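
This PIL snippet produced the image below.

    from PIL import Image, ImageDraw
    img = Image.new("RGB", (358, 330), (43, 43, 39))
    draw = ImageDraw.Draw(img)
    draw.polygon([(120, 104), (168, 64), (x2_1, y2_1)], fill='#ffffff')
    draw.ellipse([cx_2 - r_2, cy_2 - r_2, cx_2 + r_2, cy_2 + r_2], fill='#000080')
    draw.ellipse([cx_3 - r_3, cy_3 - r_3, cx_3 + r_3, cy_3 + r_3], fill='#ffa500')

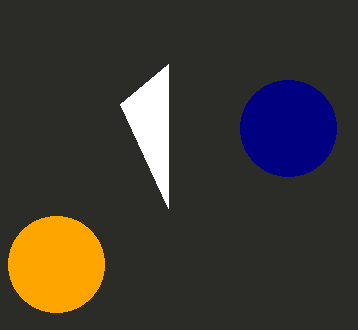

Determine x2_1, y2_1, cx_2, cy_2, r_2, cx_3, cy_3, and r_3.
x2_1 = 168
y2_1 = 208
cx_2 = 288
cy_2 = 128
r_2 = 48
cx_3 = 56
cy_3 = 264
r_3 = 48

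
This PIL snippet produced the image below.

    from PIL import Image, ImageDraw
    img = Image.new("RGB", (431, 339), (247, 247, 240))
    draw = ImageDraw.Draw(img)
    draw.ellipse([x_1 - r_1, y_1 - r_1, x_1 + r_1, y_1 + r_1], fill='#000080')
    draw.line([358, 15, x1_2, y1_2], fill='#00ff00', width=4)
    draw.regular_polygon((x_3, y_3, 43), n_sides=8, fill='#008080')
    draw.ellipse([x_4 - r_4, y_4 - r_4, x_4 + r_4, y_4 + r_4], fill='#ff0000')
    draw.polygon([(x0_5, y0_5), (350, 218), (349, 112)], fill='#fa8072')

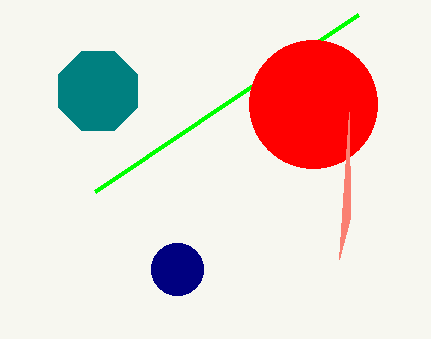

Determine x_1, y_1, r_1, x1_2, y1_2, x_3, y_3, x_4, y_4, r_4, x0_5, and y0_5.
x_1 = 177
y_1 = 269
r_1 = 26
x1_2 = 95
y1_2 = 192
x_3 = 98
y_3 = 91
x_4 = 313
y_4 = 104
r_4 = 64
x0_5 = 339
y0_5 = 259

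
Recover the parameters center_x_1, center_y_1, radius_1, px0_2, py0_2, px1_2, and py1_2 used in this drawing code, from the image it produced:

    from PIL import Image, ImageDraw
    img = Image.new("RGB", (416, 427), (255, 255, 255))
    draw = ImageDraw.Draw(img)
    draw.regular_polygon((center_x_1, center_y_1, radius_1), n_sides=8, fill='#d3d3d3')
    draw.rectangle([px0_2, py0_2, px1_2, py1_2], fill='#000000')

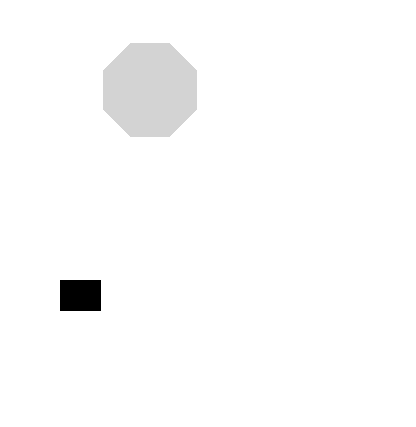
center_x_1 = 150; center_y_1 = 90; radius_1 = 50; px0_2 = 60; py0_2 = 280; px1_2 = 100; py1_2 = 310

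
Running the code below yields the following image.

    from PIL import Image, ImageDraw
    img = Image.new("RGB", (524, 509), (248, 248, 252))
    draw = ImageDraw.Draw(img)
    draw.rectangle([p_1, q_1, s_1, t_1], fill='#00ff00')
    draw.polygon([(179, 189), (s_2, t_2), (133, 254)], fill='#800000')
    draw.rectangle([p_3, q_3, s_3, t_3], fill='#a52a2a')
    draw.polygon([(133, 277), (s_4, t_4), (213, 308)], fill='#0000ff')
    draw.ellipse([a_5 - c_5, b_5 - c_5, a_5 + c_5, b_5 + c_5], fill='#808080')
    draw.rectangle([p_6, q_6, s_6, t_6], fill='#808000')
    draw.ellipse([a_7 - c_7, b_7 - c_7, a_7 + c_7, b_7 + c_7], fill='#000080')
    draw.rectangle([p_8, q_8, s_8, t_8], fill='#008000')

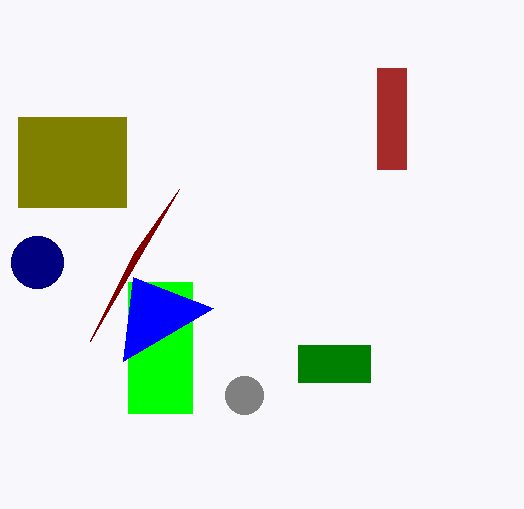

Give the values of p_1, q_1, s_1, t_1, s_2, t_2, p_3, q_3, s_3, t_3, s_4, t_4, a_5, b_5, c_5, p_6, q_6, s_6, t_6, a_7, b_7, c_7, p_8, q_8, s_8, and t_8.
p_1 = 128; q_1 = 282; s_1 = 192; t_1 = 413; s_2 = 90; t_2 = 341; p_3 = 377; q_3 = 68; s_3 = 406; t_3 = 169; s_4 = 123; t_4 = 361; a_5 = 244; b_5 = 395; c_5 = 19; p_6 = 18; q_6 = 117; s_6 = 126; t_6 = 207; a_7 = 37; b_7 = 262; c_7 = 26; p_8 = 298; q_8 = 345; s_8 = 370; t_8 = 382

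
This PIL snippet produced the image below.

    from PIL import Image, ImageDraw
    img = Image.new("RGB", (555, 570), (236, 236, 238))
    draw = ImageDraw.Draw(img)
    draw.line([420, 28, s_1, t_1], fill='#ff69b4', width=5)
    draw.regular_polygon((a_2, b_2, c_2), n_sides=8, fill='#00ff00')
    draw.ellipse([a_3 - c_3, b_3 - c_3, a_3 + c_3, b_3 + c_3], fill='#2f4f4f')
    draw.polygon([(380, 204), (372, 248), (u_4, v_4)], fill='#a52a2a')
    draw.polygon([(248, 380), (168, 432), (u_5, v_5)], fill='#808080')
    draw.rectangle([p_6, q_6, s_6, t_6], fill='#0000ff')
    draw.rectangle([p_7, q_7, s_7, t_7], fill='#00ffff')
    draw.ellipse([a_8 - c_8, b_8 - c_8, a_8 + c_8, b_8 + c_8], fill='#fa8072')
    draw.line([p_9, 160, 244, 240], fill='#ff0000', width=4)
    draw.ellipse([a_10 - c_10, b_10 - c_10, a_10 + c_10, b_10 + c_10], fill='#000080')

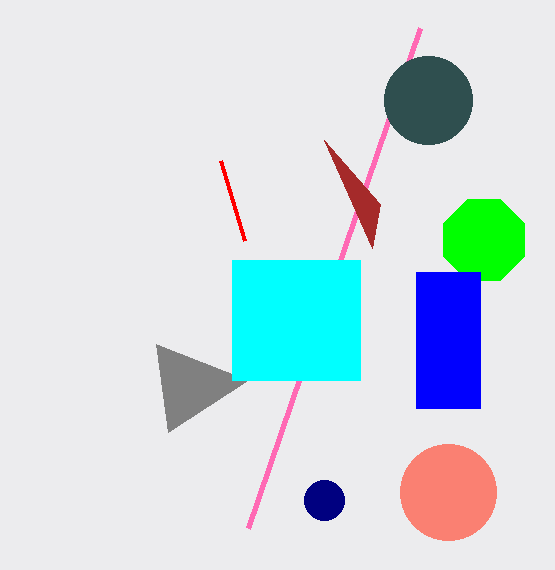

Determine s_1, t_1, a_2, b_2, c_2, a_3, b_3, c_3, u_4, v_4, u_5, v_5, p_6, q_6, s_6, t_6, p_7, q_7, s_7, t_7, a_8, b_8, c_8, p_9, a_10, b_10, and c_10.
s_1 = 248
t_1 = 528
a_2 = 484
b_2 = 240
c_2 = 44
a_3 = 428
b_3 = 100
c_3 = 44
u_4 = 324
v_4 = 140
u_5 = 156
v_5 = 344
p_6 = 416
q_6 = 272
s_6 = 480
t_6 = 408
p_7 = 232
q_7 = 260
s_7 = 360
t_7 = 380
a_8 = 448
b_8 = 492
c_8 = 48
p_9 = 220
a_10 = 324
b_10 = 500
c_10 = 20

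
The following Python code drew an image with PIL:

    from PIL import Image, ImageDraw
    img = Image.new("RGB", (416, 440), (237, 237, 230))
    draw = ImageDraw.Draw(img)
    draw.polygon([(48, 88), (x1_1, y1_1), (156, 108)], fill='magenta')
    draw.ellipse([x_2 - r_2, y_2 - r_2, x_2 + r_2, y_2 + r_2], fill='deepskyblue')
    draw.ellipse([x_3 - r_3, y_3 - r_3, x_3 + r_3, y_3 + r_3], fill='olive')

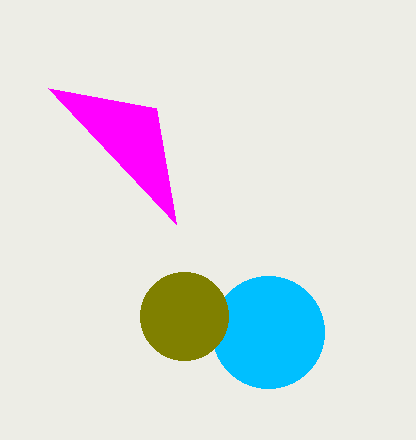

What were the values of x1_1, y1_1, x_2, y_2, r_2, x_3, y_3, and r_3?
x1_1 = 176, y1_1 = 224, x_2 = 268, y_2 = 332, r_2 = 56, x_3 = 184, y_3 = 316, r_3 = 44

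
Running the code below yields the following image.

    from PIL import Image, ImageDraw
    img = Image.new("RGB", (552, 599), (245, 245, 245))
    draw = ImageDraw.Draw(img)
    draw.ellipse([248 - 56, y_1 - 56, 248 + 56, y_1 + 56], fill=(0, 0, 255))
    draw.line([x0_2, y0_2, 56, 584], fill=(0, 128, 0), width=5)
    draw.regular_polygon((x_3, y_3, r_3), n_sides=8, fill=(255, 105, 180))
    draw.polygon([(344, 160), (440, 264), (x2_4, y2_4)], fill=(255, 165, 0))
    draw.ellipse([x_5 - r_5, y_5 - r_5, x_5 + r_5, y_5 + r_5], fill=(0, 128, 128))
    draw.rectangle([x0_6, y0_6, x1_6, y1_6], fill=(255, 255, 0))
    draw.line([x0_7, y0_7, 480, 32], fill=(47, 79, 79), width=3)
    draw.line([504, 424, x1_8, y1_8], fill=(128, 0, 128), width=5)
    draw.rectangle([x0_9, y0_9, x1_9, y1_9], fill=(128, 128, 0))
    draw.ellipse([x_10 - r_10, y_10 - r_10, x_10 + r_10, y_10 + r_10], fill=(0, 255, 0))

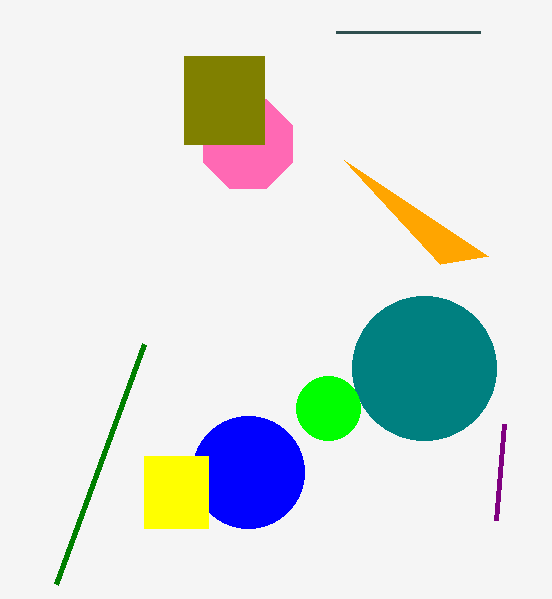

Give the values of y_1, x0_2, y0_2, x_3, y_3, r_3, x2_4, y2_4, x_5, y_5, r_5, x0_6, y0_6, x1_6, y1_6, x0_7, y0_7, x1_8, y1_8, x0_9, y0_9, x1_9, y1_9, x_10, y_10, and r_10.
y_1 = 472, x0_2 = 144, y0_2 = 344, x_3 = 248, y_3 = 144, r_3 = 48, x2_4 = 488, y2_4 = 256, x_5 = 424, y_5 = 368, r_5 = 72, x0_6 = 144, y0_6 = 456, x1_6 = 208, y1_6 = 528, x0_7 = 336, y0_7 = 32, x1_8 = 496, y1_8 = 520, x0_9 = 184, y0_9 = 56, x1_9 = 264, y1_9 = 144, x_10 = 328, y_10 = 408, r_10 = 32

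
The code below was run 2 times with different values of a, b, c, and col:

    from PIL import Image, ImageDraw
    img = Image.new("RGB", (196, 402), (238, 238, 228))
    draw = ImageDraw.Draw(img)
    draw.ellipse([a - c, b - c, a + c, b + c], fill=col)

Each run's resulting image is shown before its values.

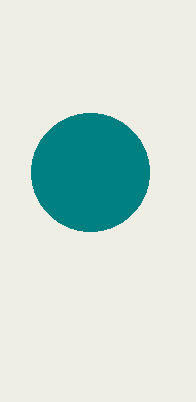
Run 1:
a = 90; b = 172; c = 59; col = 'teal'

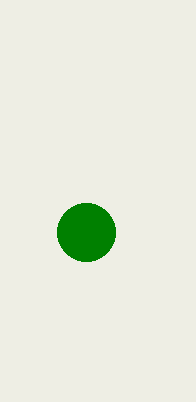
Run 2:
a = 86, b = 232, c = 29, col = 'green'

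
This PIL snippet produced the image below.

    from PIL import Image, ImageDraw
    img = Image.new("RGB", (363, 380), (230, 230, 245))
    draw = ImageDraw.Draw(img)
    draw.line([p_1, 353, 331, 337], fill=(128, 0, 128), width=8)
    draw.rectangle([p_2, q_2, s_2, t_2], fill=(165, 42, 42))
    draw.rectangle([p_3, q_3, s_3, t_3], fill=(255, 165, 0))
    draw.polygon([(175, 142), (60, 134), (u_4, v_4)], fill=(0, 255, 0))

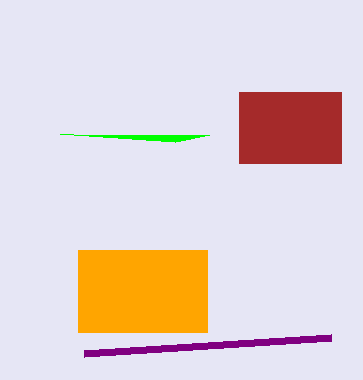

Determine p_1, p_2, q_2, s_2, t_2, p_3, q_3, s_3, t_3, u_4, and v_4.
p_1 = 84, p_2 = 239, q_2 = 92, s_2 = 341, t_2 = 163, p_3 = 78, q_3 = 250, s_3 = 207, t_3 = 332, u_4 = 209, v_4 = 135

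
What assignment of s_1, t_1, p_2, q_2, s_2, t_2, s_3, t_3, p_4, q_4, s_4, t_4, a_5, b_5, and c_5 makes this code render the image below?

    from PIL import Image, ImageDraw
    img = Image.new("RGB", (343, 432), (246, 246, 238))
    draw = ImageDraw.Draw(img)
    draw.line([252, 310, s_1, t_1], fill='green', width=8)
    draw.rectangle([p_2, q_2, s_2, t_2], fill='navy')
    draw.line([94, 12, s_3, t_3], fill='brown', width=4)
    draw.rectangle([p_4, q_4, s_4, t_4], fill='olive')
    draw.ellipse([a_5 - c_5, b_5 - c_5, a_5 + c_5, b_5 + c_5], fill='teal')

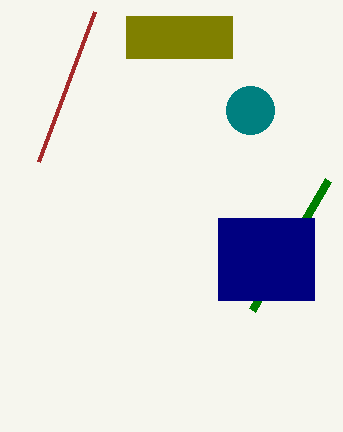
s_1 = 328, t_1 = 180, p_2 = 218, q_2 = 218, s_2 = 314, t_2 = 300, s_3 = 38, t_3 = 162, p_4 = 126, q_4 = 16, s_4 = 232, t_4 = 58, a_5 = 250, b_5 = 110, c_5 = 24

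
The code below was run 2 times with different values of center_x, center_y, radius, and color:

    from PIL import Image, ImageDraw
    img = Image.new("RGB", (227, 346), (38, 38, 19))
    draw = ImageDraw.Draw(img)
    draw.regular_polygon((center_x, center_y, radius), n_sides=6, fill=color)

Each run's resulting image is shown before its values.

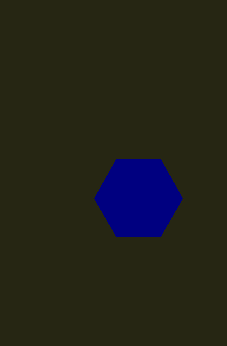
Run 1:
center_x = 138
center_y = 198
radius = 44
color = 'navy'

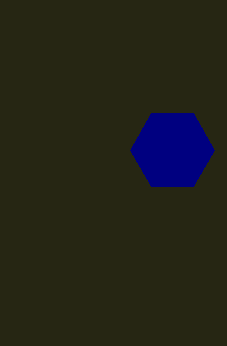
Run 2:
center_x = 172
center_y = 150
radius = 42
color = 'navy'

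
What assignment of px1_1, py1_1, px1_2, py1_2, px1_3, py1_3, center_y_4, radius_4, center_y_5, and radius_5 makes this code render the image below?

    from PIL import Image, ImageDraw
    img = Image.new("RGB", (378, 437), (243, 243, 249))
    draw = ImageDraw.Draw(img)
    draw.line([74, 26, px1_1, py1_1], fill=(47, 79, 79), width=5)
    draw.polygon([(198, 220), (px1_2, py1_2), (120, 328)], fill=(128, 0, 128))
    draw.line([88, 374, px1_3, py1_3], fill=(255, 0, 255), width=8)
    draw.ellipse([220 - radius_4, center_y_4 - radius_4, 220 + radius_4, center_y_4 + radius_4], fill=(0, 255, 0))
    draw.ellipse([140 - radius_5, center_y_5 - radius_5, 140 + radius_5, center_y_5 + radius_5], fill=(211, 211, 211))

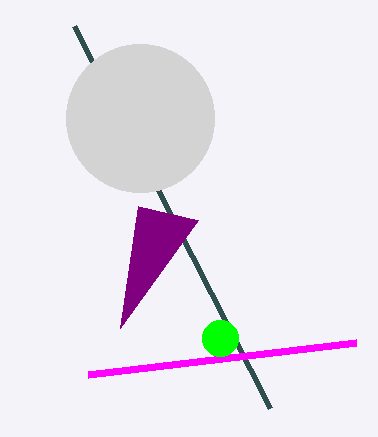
px1_1 = 270; py1_1 = 408; px1_2 = 138; py1_2 = 206; px1_3 = 356; py1_3 = 342; center_y_4 = 338; radius_4 = 18; center_y_5 = 118; radius_5 = 74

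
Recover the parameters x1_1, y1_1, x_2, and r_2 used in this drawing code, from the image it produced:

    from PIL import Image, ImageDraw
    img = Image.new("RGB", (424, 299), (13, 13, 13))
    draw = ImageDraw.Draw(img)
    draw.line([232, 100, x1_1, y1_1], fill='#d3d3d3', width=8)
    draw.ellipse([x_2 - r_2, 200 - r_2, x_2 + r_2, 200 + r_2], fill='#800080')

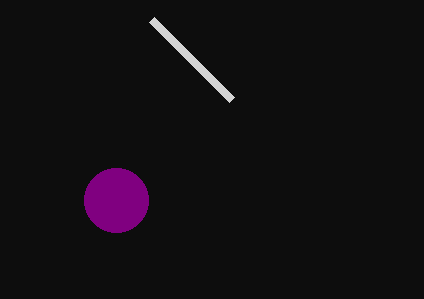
x1_1 = 152, y1_1 = 20, x_2 = 116, r_2 = 32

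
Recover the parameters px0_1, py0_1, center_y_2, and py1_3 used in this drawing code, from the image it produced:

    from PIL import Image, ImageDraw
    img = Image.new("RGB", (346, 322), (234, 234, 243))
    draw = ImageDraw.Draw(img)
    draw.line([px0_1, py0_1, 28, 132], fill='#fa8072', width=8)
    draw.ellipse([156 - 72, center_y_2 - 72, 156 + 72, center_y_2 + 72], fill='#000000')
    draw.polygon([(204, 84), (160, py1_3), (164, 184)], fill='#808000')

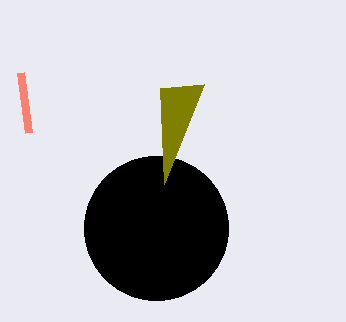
px0_1 = 20, py0_1 = 72, center_y_2 = 228, py1_3 = 88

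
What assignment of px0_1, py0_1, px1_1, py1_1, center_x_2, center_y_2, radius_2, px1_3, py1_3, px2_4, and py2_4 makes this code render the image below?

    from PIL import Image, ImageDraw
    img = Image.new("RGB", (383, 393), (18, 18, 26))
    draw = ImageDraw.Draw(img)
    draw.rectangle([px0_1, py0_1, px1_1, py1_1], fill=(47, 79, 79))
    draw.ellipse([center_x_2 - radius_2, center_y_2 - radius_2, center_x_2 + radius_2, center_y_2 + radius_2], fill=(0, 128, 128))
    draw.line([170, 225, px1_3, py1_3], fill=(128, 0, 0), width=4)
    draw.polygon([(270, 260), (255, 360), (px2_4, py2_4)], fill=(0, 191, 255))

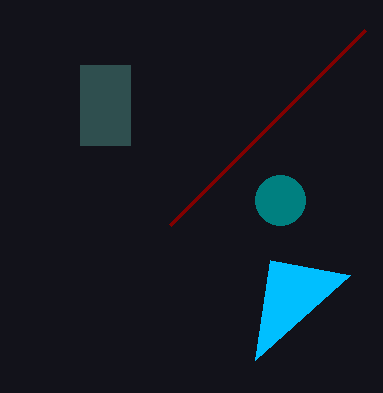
px0_1 = 80
py0_1 = 65
px1_1 = 130
py1_1 = 145
center_x_2 = 280
center_y_2 = 200
radius_2 = 25
px1_3 = 365
py1_3 = 30
px2_4 = 350
py2_4 = 275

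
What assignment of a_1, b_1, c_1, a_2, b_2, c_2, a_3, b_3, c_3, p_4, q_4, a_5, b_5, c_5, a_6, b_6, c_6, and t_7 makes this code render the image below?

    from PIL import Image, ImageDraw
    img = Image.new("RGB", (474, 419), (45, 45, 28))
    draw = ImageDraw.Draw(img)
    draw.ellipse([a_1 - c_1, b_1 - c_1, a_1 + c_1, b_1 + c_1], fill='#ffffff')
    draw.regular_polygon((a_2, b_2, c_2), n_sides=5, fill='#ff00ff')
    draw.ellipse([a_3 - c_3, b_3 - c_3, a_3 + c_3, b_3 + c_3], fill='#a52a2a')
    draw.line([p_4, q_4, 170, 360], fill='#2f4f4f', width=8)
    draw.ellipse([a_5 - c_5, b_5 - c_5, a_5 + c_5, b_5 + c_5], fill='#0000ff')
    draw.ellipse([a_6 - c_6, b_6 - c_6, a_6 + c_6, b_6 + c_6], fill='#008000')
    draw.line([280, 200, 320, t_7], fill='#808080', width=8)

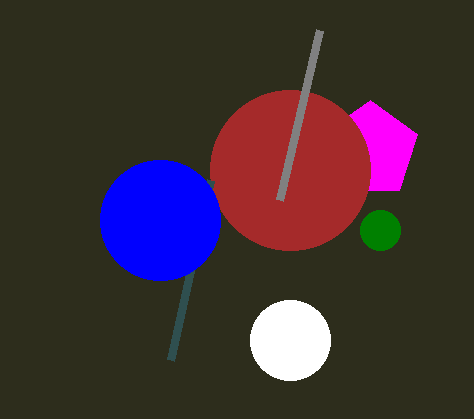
a_1 = 290, b_1 = 340, c_1 = 40, a_2 = 370, b_2 = 150, c_2 = 50, a_3 = 290, b_3 = 170, c_3 = 80, p_4 = 210, q_4 = 180, a_5 = 160, b_5 = 220, c_5 = 60, a_6 = 380, b_6 = 230, c_6 = 20, t_7 = 30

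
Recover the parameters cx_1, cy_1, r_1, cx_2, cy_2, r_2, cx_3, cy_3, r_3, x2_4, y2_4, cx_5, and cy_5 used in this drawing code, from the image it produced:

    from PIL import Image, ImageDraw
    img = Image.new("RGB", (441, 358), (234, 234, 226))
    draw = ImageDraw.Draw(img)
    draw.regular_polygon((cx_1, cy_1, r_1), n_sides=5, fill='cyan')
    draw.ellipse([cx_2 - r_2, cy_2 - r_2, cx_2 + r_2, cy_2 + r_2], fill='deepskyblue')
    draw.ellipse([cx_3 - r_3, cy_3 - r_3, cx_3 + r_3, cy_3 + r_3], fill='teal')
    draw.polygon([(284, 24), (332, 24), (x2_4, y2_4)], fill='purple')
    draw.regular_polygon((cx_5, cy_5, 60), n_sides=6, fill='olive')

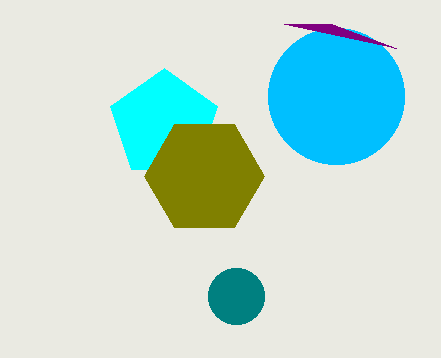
cx_1 = 164; cy_1 = 124; r_1 = 56; cx_2 = 336; cy_2 = 96; r_2 = 68; cx_3 = 236; cy_3 = 296; r_3 = 28; x2_4 = 396; y2_4 = 48; cx_5 = 204; cy_5 = 176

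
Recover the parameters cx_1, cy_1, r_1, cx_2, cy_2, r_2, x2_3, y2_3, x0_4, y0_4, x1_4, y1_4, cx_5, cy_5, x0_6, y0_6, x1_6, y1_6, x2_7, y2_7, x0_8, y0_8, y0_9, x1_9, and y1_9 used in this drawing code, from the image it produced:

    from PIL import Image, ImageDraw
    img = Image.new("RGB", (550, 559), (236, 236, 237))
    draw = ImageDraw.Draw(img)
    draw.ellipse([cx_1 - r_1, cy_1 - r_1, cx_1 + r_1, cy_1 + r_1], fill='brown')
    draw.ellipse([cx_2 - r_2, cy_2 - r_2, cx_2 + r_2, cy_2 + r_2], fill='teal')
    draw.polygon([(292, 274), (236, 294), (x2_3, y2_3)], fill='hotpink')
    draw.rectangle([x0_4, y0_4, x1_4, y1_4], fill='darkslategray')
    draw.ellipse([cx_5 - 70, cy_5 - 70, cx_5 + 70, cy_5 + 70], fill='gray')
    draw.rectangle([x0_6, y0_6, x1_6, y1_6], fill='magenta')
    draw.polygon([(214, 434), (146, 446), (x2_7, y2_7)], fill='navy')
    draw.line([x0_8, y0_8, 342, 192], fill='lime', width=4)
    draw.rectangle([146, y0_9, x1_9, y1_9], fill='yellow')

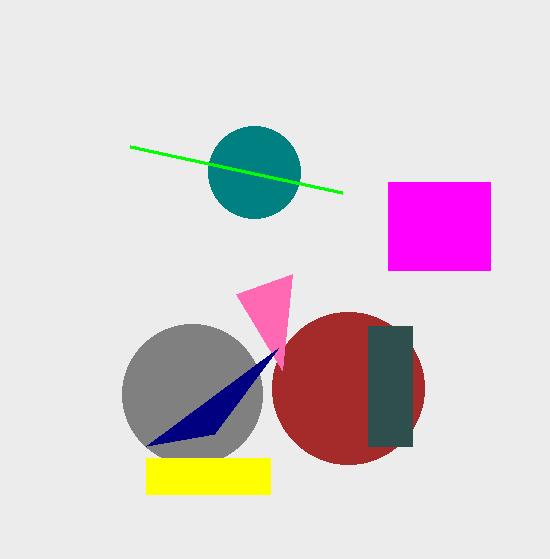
cx_1 = 348, cy_1 = 388, r_1 = 76, cx_2 = 254, cy_2 = 172, r_2 = 46, x2_3 = 282, y2_3 = 370, x0_4 = 368, y0_4 = 326, x1_4 = 412, y1_4 = 446, cx_5 = 192, cy_5 = 394, x0_6 = 388, y0_6 = 182, x1_6 = 490, y1_6 = 270, x2_7 = 278, y2_7 = 348, x0_8 = 130, y0_8 = 146, y0_9 = 458, x1_9 = 270, y1_9 = 494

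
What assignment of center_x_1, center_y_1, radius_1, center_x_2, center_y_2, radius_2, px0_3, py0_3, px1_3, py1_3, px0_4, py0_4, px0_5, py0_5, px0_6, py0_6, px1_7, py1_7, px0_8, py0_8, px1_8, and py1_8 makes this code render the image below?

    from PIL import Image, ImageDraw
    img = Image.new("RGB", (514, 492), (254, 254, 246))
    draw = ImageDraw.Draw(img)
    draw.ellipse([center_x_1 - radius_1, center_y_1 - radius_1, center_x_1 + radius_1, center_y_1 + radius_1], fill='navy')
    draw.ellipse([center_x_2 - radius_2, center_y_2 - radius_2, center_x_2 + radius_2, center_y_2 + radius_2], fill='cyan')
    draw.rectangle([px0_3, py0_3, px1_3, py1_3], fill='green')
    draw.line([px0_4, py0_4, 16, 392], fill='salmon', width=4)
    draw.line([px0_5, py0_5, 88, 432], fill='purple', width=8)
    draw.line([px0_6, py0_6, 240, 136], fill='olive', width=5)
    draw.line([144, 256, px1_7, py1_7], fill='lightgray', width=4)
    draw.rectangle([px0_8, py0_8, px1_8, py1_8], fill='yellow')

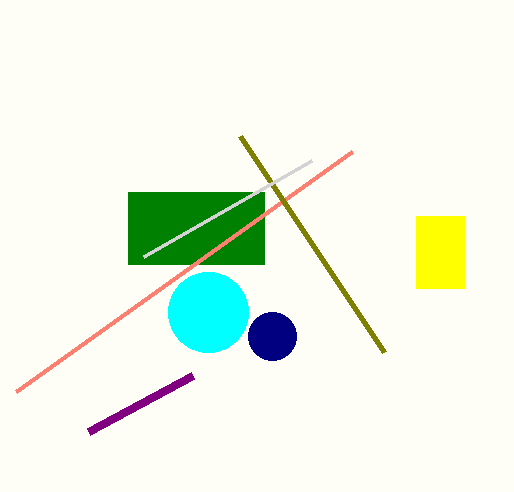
center_x_1 = 272, center_y_1 = 336, radius_1 = 24, center_x_2 = 208, center_y_2 = 312, radius_2 = 40, px0_3 = 128, py0_3 = 192, px1_3 = 264, py1_3 = 264, px0_4 = 352, py0_4 = 152, px0_5 = 192, py0_5 = 376, px0_6 = 384, py0_6 = 352, px1_7 = 312, py1_7 = 160, px0_8 = 416, py0_8 = 216, px1_8 = 464, py1_8 = 288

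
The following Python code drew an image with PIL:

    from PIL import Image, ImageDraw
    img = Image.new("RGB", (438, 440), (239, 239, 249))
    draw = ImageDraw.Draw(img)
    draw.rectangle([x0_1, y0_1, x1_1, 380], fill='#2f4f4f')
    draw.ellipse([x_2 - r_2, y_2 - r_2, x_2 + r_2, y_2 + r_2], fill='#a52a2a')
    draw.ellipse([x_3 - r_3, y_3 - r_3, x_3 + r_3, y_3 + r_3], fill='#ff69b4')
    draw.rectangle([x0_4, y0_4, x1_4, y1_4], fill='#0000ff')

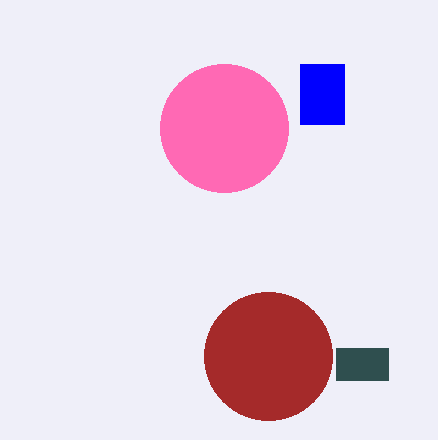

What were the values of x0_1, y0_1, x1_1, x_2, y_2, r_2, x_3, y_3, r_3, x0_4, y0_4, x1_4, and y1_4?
x0_1 = 336
y0_1 = 348
x1_1 = 388
x_2 = 268
y_2 = 356
r_2 = 64
x_3 = 224
y_3 = 128
r_3 = 64
x0_4 = 300
y0_4 = 64
x1_4 = 344
y1_4 = 124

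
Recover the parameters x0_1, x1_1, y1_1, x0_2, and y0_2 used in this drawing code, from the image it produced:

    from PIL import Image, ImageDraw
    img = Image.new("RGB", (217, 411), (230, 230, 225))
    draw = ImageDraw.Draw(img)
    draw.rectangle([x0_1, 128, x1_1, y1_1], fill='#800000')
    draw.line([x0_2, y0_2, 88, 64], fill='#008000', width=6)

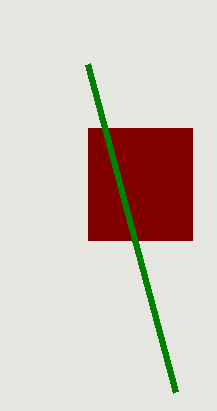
x0_1 = 88; x1_1 = 192; y1_1 = 240; x0_2 = 176; y0_2 = 392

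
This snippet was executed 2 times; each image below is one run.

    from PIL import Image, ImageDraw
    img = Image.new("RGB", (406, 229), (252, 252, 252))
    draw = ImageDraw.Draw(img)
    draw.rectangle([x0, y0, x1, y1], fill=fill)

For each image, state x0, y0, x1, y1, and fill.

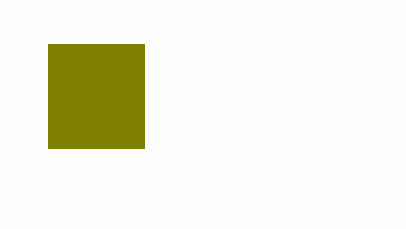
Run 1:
x0 = 48
y0 = 44
x1 = 144
y1 = 148
fill = 'olive'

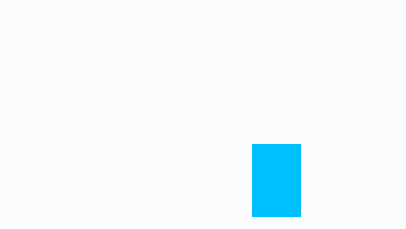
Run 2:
x0 = 252, y0 = 144, x1 = 300, y1 = 216, fill = 'deepskyblue'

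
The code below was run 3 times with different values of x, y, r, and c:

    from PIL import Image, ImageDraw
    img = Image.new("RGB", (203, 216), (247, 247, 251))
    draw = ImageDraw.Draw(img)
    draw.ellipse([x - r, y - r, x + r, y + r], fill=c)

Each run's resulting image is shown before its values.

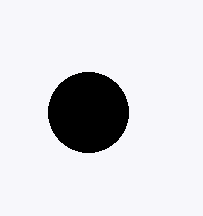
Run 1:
x = 88
y = 112
r = 40
c = 'black'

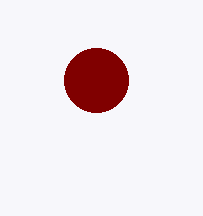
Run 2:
x = 96
y = 80
r = 32
c = 'maroon'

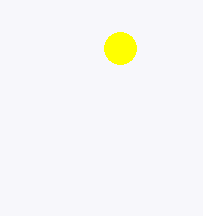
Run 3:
x = 120; y = 48; r = 16; c = 'yellow'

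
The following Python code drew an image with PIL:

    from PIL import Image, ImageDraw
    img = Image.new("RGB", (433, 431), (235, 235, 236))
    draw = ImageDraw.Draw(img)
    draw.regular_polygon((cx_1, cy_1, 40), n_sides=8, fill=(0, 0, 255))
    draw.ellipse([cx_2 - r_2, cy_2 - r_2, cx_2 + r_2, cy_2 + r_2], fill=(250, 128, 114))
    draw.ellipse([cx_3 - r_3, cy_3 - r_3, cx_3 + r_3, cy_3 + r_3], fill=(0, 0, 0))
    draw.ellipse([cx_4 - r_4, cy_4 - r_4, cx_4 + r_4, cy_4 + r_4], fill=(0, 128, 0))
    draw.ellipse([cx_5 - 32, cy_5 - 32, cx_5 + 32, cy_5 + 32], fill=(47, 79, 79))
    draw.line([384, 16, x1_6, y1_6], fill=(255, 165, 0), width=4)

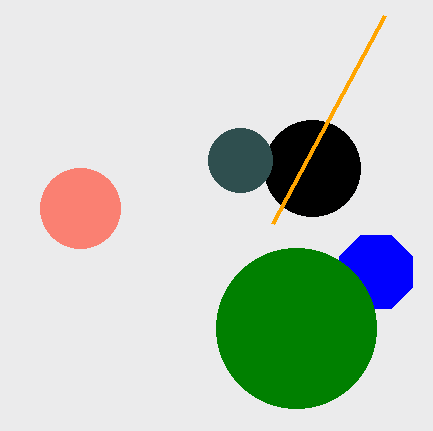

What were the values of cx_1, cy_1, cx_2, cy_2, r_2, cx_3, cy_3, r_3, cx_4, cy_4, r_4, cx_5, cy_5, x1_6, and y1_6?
cx_1 = 376
cy_1 = 272
cx_2 = 80
cy_2 = 208
r_2 = 40
cx_3 = 312
cy_3 = 168
r_3 = 48
cx_4 = 296
cy_4 = 328
r_4 = 80
cx_5 = 240
cy_5 = 160
x1_6 = 272
y1_6 = 224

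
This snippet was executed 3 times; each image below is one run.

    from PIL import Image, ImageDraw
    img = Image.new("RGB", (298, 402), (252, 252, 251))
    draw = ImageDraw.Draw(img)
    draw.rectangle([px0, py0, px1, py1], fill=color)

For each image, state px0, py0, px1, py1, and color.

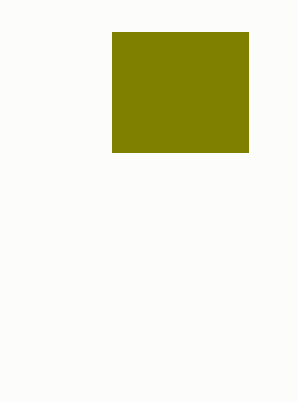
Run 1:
px0 = 112; py0 = 32; px1 = 248; py1 = 152; color = 'olive'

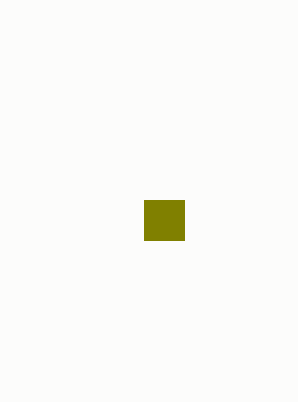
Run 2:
px0 = 144, py0 = 200, px1 = 184, py1 = 240, color = 'olive'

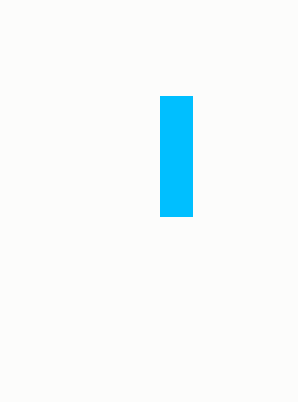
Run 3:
px0 = 160; py0 = 96; px1 = 192; py1 = 216; color = 'deepskyblue'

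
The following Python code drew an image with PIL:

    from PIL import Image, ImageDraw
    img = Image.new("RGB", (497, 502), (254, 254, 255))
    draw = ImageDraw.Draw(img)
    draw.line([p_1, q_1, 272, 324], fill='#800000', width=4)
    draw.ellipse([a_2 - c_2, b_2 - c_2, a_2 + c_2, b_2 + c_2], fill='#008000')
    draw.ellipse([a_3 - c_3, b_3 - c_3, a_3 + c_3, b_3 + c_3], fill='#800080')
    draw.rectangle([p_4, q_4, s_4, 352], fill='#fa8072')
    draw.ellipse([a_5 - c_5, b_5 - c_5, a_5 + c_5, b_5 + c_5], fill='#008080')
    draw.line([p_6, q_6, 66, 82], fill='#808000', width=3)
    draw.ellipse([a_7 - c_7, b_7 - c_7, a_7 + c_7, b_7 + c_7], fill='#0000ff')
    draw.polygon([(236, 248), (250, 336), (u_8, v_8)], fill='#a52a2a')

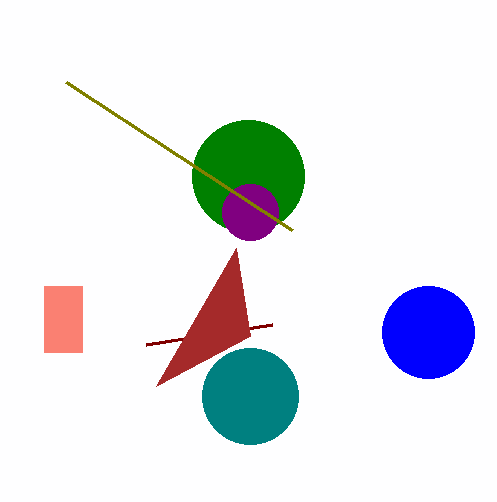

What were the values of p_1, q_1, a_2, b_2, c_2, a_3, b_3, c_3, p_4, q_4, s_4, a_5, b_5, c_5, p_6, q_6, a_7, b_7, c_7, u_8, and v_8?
p_1 = 146, q_1 = 344, a_2 = 248, b_2 = 176, c_2 = 56, a_3 = 250, b_3 = 212, c_3 = 28, p_4 = 44, q_4 = 286, s_4 = 82, a_5 = 250, b_5 = 396, c_5 = 48, p_6 = 292, q_6 = 230, a_7 = 428, b_7 = 332, c_7 = 46, u_8 = 156, v_8 = 386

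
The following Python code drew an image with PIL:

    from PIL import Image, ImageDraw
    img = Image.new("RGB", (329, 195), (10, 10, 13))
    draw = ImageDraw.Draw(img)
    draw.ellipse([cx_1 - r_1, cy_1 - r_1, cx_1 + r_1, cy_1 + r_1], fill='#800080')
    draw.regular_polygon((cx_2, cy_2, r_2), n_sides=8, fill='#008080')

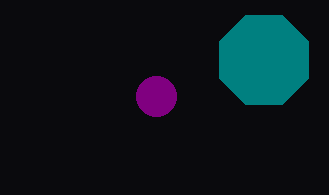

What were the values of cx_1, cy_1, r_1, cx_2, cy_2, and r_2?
cx_1 = 156; cy_1 = 96; r_1 = 20; cx_2 = 264; cy_2 = 60; r_2 = 48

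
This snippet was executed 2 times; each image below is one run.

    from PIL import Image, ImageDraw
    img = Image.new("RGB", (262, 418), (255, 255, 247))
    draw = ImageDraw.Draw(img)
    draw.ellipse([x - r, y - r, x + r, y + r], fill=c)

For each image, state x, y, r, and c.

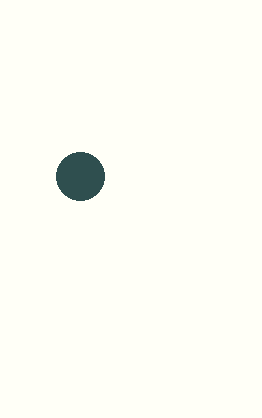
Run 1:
x = 80; y = 176; r = 24; c = 'darkslategray'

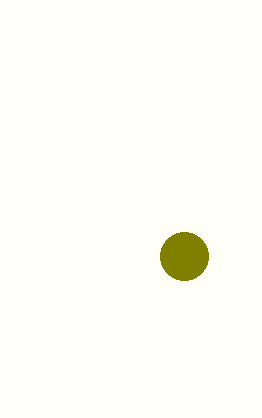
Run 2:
x = 184, y = 256, r = 24, c = 'olive'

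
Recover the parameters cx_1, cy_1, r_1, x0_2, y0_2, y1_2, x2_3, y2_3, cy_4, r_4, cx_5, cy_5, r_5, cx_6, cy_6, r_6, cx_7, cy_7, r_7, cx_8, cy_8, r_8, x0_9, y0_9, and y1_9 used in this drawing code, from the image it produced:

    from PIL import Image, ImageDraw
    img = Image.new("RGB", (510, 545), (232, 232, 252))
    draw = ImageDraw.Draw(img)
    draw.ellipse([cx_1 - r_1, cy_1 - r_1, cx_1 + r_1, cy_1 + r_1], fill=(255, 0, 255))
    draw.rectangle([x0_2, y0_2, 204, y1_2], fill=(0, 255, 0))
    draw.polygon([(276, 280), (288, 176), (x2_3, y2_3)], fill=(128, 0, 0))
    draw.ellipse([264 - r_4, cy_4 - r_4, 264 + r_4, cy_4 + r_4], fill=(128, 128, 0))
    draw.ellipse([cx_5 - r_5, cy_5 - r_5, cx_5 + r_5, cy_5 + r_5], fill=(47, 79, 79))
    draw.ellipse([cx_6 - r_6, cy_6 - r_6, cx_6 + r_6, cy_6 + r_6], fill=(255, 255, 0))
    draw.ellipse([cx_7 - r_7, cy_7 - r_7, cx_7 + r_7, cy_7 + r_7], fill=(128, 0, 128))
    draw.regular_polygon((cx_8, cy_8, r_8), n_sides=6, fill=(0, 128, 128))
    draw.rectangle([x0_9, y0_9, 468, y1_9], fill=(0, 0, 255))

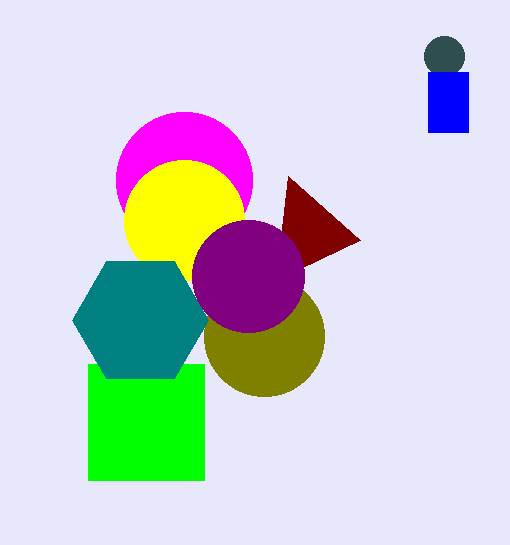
cx_1 = 184; cy_1 = 180; r_1 = 68; x0_2 = 88; y0_2 = 364; y1_2 = 480; x2_3 = 360; y2_3 = 240; cy_4 = 336; r_4 = 60; cx_5 = 444; cy_5 = 56; r_5 = 20; cx_6 = 184; cy_6 = 220; r_6 = 60; cx_7 = 248; cy_7 = 276; r_7 = 56; cx_8 = 140; cy_8 = 320; r_8 = 68; x0_9 = 428; y0_9 = 72; y1_9 = 132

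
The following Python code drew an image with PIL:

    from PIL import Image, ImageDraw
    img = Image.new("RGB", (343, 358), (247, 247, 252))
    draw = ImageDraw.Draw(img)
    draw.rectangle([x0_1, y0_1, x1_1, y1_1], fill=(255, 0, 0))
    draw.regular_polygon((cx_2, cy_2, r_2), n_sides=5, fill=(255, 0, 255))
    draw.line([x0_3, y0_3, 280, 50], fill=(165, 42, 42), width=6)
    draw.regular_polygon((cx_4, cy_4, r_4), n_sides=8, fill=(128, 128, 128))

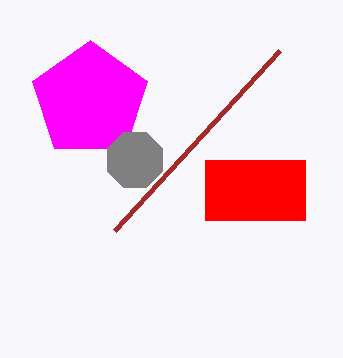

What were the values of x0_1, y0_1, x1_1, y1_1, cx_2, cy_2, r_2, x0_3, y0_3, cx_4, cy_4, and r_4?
x0_1 = 205, y0_1 = 160, x1_1 = 305, y1_1 = 220, cx_2 = 90, cy_2 = 100, r_2 = 60, x0_3 = 115, y0_3 = 230, cx_4 = 135, cy_4 = 160, r_4 = 30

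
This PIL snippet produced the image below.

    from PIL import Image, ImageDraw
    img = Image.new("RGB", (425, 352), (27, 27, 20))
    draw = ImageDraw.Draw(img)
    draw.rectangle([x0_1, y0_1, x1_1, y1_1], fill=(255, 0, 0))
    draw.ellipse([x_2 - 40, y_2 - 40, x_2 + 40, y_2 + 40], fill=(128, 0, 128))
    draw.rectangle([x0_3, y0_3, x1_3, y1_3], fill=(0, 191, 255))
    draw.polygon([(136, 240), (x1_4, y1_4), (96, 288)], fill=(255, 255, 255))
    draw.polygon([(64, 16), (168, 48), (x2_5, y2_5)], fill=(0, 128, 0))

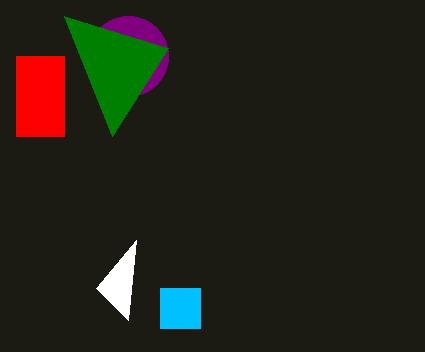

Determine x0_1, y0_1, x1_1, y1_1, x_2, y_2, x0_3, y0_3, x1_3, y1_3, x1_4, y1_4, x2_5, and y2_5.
x0_1 = 16; y0_1 = 56; x1_1 = 64; y1_1 = 136; x_2 = 128; y_2 = 56; x0_3 = 160; y0_3 = 288; x1_3 = 200; y1_3 = 328; x1_4 = 128; y1_4 = 320; x2_5 = 112; y2_5 = 136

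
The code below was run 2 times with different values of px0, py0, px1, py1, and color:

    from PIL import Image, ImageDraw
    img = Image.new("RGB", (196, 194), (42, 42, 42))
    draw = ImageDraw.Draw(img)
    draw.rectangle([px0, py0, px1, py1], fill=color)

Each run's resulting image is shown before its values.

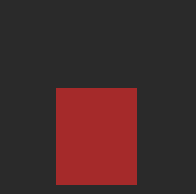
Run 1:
px0 = 56, py0 = 88, px1 = 136, py1 = 184, color = 'brown'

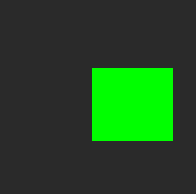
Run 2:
px0 = 92
py0 = 68
px1 = 172
py1 = 140
color = 'lime'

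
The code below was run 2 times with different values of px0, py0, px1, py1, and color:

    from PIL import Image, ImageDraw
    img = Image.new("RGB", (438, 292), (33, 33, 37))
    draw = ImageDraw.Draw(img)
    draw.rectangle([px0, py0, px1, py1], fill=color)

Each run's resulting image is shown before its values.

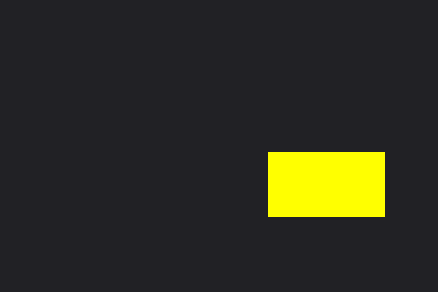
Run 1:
px0 = 268
py0 = 152
px1 = 384
py1 = 216
color = 'yellow'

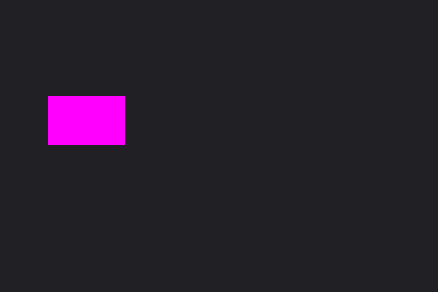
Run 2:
px0 = 48, py0 = 96, px1 = 124, py1 = 144, color = 'magenta'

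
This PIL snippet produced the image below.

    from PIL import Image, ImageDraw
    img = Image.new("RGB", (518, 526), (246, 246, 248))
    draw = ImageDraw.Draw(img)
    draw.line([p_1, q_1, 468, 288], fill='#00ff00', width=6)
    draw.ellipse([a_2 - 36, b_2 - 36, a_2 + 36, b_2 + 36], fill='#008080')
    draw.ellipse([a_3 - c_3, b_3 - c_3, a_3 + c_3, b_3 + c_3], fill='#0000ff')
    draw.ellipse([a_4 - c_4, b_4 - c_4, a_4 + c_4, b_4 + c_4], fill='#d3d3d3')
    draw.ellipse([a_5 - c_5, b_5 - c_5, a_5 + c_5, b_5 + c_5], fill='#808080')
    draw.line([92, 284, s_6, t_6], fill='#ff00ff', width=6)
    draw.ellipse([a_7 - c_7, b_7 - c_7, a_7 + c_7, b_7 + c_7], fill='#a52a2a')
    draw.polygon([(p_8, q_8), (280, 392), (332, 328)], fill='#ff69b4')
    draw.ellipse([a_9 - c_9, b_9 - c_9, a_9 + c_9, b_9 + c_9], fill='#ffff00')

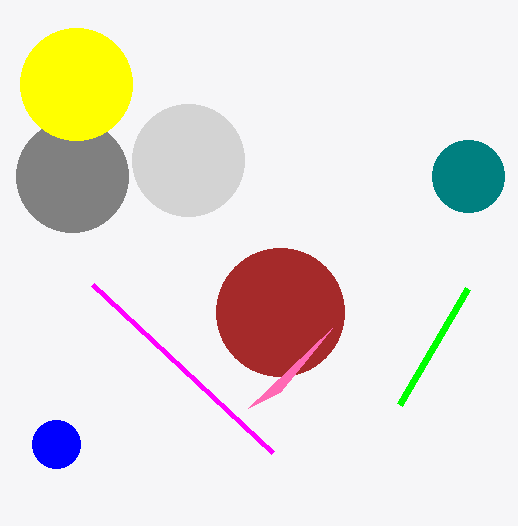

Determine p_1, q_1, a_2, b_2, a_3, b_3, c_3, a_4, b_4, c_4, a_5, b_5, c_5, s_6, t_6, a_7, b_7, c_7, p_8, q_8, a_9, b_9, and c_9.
p_1 = 400; q_1 = 404; a_2 = 468; b_2 = 176; a_3 = 56; b_3 = 444; c_3 = 24; a_4 = 188; b_4 = 160; c_4 = 56; a_5 = 72; b_5 = 176; c_5 = 56; s_6 = 272; t_6 = 452; a_7 = 280; b_7 = 312; c_7 = 64; p_8 = 248; q_8 = 408; a_9 = 76; b_9 = 84; c_9 = 56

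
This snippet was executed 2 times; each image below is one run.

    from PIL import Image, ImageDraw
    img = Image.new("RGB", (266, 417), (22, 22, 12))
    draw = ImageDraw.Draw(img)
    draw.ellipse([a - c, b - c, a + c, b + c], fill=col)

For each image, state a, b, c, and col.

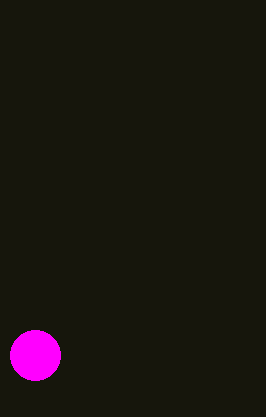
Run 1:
a = 35, b = 355, c = 25, col = 'magenta'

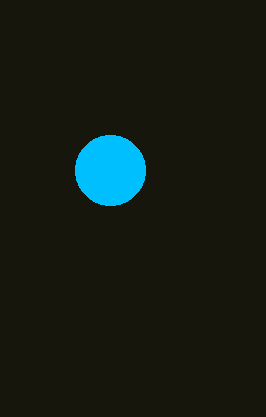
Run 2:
a = 110
b = 170
c = 35
col = 'deepskyblue'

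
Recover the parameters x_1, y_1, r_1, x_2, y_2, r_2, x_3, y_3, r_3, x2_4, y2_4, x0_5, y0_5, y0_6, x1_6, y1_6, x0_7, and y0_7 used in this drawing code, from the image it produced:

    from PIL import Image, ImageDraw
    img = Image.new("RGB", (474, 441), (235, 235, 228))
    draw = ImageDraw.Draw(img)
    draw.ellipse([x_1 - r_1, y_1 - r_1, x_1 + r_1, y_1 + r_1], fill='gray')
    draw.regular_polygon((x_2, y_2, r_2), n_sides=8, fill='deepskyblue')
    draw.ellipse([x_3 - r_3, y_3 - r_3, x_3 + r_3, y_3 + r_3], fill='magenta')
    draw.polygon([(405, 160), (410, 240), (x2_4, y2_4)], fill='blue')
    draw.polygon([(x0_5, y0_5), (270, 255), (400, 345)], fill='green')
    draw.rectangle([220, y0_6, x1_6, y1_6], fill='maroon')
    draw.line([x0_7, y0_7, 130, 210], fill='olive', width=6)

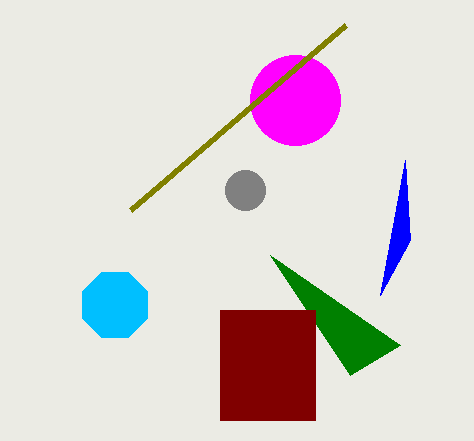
x_1 = 245
y_1 = 190
r_1 = 20
x_2 = 115
y_2 = 305
r_2 = 35
x_3 = 295
y_3 = 100
r_3 = 45
x2_4 = 380
y2_4 = 295
x0_5 = 350
y0_5 = 375
y0_6 = 310
x1_6 = 315
y1_6 = 420
x0_7 = 345
y0_7 = 25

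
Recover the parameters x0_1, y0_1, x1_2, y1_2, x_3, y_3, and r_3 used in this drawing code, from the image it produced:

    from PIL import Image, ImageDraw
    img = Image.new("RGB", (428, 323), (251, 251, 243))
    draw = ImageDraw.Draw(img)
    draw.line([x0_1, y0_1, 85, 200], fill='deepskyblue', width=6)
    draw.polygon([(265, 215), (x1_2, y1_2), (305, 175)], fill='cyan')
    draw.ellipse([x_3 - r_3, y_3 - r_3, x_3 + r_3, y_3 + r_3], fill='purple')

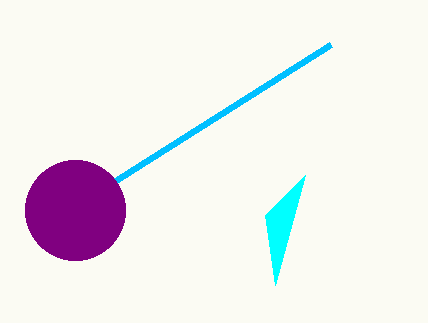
x0_1 = 330; y0_1 = 45; x1_2 = 275; y1_2 = 285; x_3 = 75; y_3 = 210; r_3 = 50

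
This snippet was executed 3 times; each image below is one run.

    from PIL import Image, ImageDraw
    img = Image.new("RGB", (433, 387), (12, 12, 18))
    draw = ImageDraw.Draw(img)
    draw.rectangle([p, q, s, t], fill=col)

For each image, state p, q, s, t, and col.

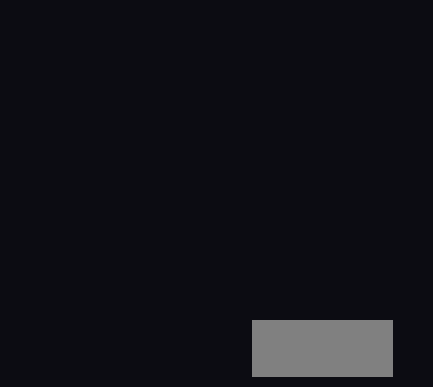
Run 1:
p = 252; q = 320; s = 392; t = 376; col = 'gray'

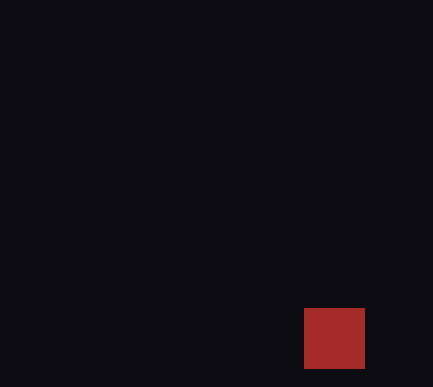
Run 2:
p = 304, q = 308, s = 364, t = 368, col = 'brown'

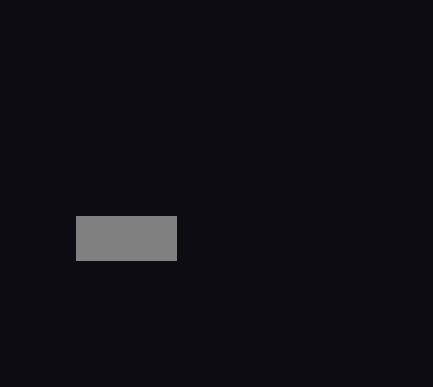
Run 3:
p = 76, q = 216, s = 176, t = 260, col = 'gray'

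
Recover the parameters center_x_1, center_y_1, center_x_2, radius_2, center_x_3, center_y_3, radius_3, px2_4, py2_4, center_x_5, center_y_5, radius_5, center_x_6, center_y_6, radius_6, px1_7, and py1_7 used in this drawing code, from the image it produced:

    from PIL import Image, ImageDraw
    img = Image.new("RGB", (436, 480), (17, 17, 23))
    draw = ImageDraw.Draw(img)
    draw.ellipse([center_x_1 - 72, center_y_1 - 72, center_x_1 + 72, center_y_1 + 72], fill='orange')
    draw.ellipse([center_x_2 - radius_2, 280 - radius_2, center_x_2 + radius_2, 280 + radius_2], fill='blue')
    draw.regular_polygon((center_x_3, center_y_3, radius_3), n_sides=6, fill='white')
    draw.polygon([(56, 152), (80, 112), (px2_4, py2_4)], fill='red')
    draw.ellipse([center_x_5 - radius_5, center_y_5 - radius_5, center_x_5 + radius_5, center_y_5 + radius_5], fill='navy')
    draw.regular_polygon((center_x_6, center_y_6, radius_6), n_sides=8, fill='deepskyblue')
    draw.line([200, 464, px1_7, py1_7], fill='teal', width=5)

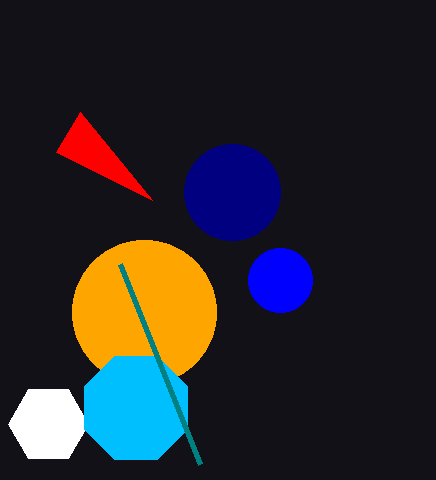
center_x_1 = 144; center_y_1 = 312; center_x_2 = 280; radius_2 = 32; center_x_3 = 48; center_y_3 = 424; radius_3 = 40; px2_4 = 152; py2_4 = 200; center_x_5 = 232; center_y_5 = 192; radius_5 = 48; center_x_6 = 136; center_y_6 = 408; radius_6 = 56; px1_7 = 120; py1_7 = 264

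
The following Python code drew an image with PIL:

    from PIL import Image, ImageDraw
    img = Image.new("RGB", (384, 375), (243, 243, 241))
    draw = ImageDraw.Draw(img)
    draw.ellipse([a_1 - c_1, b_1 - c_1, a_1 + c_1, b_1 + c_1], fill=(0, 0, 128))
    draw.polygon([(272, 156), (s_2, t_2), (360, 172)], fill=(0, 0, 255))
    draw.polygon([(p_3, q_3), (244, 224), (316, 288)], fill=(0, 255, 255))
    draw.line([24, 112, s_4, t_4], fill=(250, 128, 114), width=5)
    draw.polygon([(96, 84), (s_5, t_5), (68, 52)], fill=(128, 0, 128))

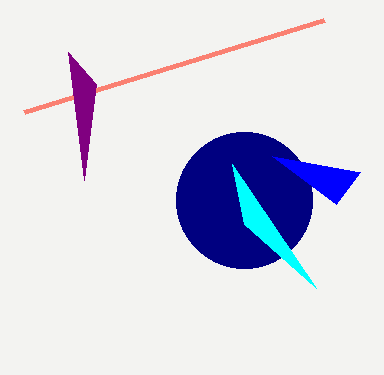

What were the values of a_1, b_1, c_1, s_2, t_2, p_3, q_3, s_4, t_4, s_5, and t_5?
a_1 = 244
b_1 = 200
c_1 = 68
s_2 = 336
t_2 = 204
p_3 = 232
q_3 = 164
s_4 = 324
t_4 = 20
s_5 = 84
t_5 = 180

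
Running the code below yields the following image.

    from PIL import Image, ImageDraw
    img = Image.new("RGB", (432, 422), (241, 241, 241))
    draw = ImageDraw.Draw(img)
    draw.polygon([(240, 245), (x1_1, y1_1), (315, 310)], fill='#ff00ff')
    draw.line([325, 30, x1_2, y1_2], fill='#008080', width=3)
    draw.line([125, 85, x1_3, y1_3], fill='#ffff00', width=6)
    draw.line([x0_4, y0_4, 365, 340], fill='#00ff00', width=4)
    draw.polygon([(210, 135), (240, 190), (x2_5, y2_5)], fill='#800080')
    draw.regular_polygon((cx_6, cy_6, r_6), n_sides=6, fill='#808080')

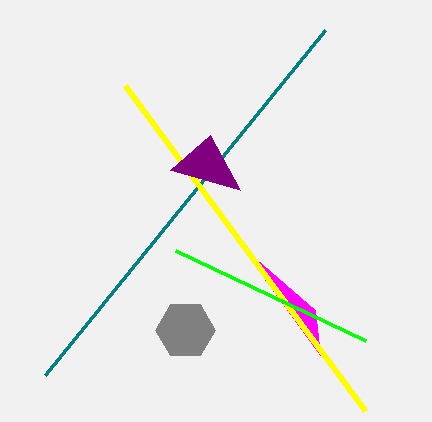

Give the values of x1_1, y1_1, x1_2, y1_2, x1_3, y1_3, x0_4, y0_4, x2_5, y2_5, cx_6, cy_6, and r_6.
x1_1 = 320, y1_1 = 355, x1_2 = 45, y1_2 = 375, x1_3 = 365, y1_3 = 410, x0_4 = 175, y0_4 = 250, x2_5 = 170, y2_5 = 170, cx_6 = 185, cy_6 = 330, r_6 = 30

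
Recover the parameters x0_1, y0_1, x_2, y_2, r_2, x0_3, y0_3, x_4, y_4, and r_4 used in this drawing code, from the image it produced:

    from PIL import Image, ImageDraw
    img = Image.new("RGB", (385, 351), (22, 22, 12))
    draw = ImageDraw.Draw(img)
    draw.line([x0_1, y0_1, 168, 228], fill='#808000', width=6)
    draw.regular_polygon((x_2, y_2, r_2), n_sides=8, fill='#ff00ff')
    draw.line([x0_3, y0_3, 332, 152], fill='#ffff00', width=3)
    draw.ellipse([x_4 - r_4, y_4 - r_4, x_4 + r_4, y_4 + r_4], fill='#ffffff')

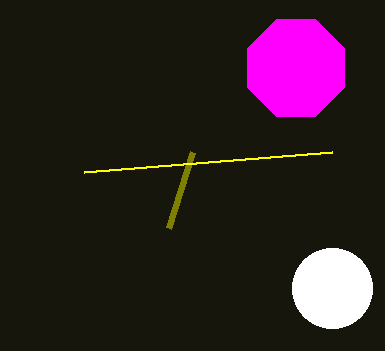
x0_1 = 192; y0_1 = 152; x_2 = 296; y_2 = 68; r_2 = 52; x0_3 = 84; y0_3 = 172; x_4 = 332; y_4 = 288; r_4 = 40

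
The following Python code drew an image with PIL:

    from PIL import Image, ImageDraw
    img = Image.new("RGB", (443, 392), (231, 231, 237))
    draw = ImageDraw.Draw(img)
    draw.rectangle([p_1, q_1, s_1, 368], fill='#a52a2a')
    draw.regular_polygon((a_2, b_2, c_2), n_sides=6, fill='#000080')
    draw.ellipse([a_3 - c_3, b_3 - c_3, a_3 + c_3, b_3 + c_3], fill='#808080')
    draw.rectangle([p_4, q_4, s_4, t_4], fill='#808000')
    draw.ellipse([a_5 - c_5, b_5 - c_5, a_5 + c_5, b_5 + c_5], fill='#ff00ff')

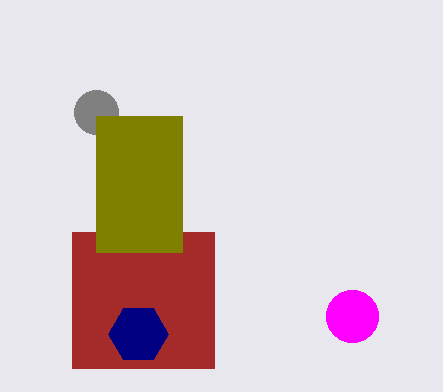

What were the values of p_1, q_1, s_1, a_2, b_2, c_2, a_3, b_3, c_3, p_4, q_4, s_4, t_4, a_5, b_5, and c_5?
p_1 = 72; q_1 = 232; s_1 = 214; a_2 = 138; b_2 = 334; c_2 = 30; a_3 = 96; b_3 = 112; c_3 = 22; p_4 = 96; q_4 = 116; s_4 = 182; t_4 = 252; a_5 = 352; b_5 = 316; c_5 = 26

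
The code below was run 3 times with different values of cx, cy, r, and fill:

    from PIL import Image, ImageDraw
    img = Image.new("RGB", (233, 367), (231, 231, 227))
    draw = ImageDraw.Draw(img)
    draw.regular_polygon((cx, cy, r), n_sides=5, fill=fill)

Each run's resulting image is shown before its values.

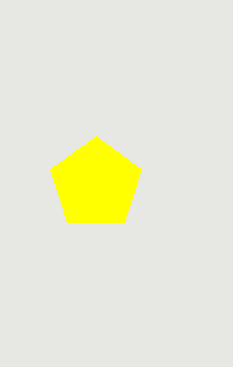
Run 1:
cx = 96; cy = 184; r = 48; fill = 'yellow'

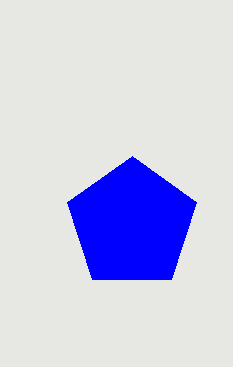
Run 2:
cx = 132, cy = 224, r = 68, fill = 'blue'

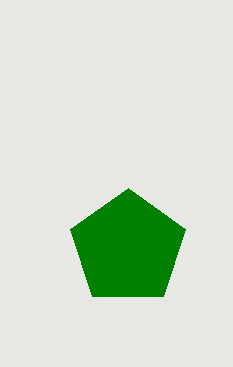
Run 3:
cx = 128; cy = 248; r = 60; fill = 'green'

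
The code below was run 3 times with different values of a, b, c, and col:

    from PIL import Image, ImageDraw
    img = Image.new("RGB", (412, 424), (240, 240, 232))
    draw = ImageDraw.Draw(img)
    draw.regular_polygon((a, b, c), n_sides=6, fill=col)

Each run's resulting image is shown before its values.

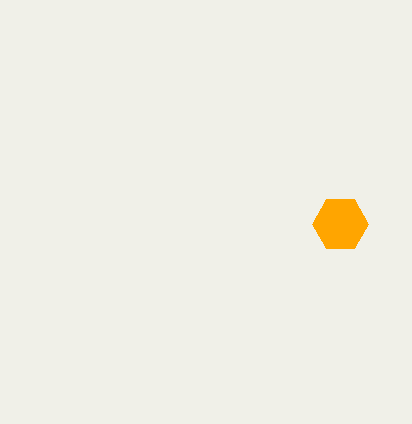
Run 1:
a = 340; b = 224; c = 28; col = 'orange'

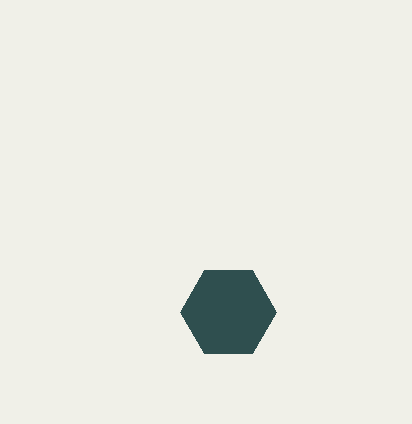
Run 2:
a = 228; b = 312; c = 48; col = 'darkslategray'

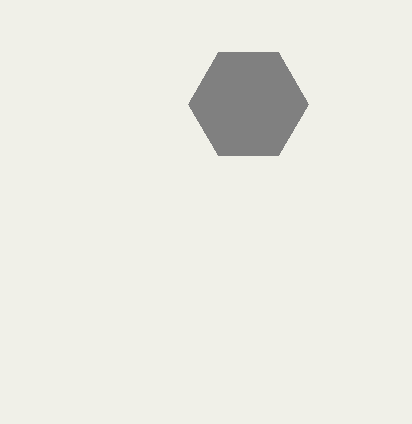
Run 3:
a = 248, b = 104, c = 60, col = 'gray'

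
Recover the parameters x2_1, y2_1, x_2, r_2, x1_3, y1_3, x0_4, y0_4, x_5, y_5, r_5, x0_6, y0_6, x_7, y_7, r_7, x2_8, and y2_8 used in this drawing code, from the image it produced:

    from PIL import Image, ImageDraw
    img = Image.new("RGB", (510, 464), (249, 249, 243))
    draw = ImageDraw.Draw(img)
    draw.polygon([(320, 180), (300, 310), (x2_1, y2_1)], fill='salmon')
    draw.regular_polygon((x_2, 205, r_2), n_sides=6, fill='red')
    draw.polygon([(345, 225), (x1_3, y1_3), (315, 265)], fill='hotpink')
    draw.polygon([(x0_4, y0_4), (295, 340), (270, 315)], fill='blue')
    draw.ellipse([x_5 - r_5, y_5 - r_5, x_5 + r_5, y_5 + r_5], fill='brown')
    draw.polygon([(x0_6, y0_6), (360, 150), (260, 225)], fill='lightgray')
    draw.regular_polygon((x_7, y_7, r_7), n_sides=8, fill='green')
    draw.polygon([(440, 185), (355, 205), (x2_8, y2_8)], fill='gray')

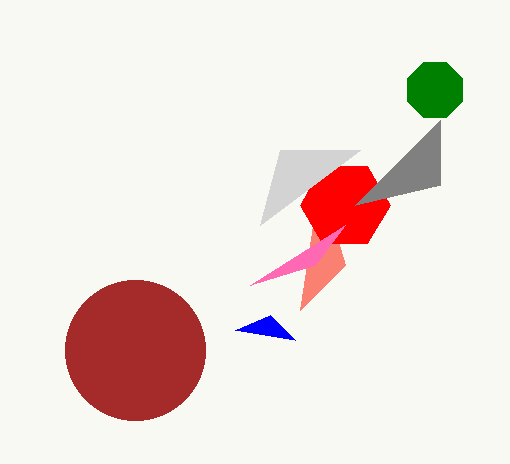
x2_1 = 345
y2_1 = 265
x_2 = 345
r_2 = 45
x1_3 = 250
y1_3 = 285
x0_4 = 235
y0_4 = 330
x_5 = 135
y_5 = 350
r_5 = 70
x0_6 = 280
y0_6 = 150
x_7 = 435
y_7 = 90
r_7 = 30
x2_8 = 440
y2_8 = 120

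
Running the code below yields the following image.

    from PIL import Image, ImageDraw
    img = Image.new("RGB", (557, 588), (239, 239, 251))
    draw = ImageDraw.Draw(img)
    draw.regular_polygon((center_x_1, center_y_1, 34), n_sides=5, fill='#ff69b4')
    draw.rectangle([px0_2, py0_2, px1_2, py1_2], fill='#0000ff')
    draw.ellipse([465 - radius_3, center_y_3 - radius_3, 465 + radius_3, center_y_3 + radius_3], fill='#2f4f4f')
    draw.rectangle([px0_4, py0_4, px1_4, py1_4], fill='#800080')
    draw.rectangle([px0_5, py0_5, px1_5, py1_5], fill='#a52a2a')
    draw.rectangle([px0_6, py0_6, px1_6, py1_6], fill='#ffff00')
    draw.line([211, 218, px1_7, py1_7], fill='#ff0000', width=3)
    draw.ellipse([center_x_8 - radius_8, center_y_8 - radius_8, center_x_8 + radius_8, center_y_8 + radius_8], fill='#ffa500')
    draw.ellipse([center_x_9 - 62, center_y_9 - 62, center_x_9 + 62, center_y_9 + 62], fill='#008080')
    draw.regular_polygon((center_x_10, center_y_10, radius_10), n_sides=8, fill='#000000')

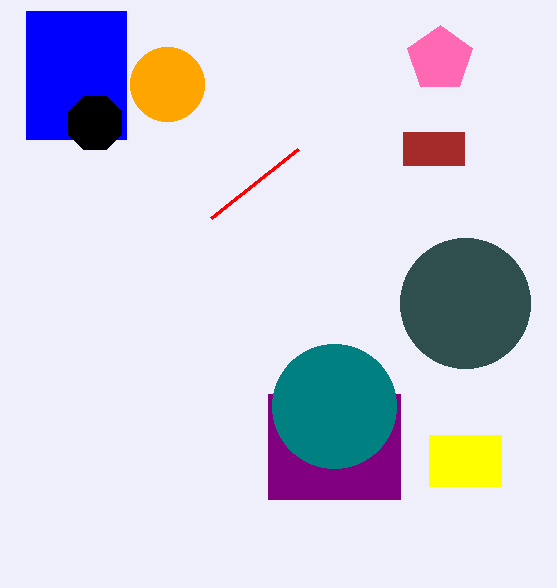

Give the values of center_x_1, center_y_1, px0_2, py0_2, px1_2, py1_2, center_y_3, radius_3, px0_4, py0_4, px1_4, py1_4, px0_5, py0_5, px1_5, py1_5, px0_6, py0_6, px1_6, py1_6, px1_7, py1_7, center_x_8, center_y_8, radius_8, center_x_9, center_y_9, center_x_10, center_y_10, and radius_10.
center_x_1 = 440; center_y_1 = 59; px0_2 = 26; py0_2 = 11; px1_2 = 126; py1_2 = 139; center_y_3 = 303; radius_3 = 65; px0_4 = 268; py0_4 = 394; px1_4 = 400; py1_4 = 499; px0_5 = 403; py0_5 = 132; px1_5 = 464; py1_5 = 165; px0_6 = 429; py0_6 = 435; px1_6 = 501; py1_6 = 486; px1_7 = 298; py1_7 = 149; center_x_8 = 167; center_y_8 = 84; radius_8 = 37; center_x_9 = 334; center_y_9 = 406; center_x_10 = 95; center_y_10 = 123; radius_10 = 29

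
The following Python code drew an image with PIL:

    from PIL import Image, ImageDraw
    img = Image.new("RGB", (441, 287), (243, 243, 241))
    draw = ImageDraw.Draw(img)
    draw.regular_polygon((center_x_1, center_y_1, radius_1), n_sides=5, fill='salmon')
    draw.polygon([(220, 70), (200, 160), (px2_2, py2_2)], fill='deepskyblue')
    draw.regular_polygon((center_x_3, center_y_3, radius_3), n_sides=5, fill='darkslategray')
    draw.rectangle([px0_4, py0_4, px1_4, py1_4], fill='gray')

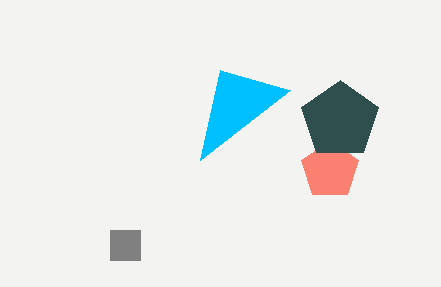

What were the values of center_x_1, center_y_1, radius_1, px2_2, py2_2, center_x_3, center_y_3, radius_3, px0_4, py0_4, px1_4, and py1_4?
center_x_1 = 330, center_y_1 = 170, radius_1 = 30, px2_2 = 290, py2_2 = 90, center_x_3 = 340, center_y_3 = 120, radius_3 = 40, px0_4 = 110, py0_4 = 230, px1_4 = 140, py1_4 = 260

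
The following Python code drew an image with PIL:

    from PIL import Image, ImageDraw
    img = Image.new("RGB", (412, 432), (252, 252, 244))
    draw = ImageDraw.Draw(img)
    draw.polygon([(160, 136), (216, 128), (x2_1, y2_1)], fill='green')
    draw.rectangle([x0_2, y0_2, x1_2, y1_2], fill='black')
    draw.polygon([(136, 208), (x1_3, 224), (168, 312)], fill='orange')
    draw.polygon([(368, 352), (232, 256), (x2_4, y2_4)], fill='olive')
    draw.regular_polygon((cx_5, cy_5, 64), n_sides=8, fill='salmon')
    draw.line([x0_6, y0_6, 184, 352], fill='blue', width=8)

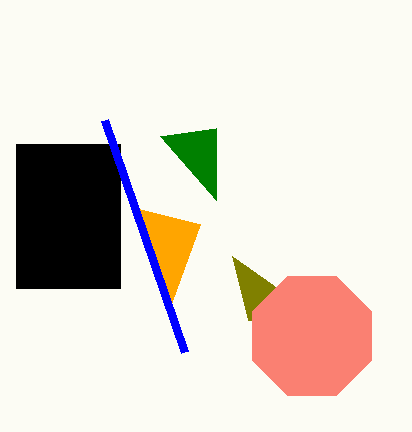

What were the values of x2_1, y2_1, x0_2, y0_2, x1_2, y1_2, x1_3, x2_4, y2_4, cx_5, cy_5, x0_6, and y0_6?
x2_1 = 216, y2_1 = 200, x0_2 = 16, y0_2 = 144, x1_2 = 120, y1_2 = 288, x1_3 = 200, x2_4 = 248, y2_4 = 320, cx_5 = 312, cy_5 = 336, x0_6 = 104, y0_6 = 120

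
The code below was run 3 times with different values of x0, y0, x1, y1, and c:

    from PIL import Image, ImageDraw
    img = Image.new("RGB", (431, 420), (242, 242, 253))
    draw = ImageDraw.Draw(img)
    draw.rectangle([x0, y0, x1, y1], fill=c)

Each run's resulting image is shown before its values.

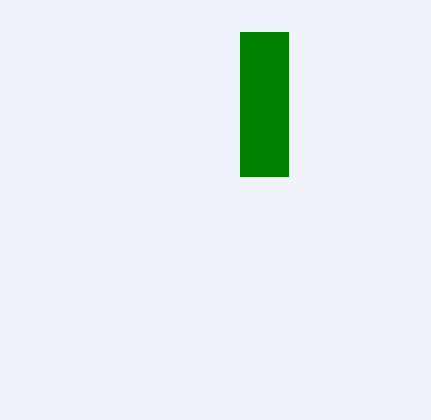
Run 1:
x0 = 240, y0 = 32, x1 = 288, y1 = 176, c = 'green'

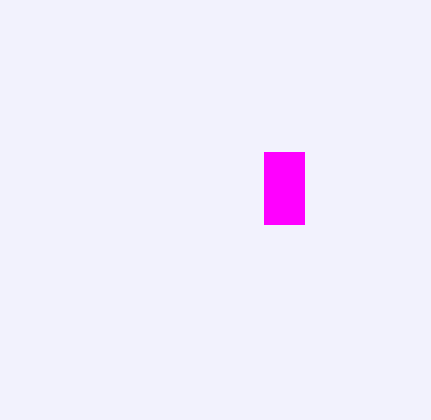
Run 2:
x0 = 264, y0 = 152, x1 = 304, y1 = 224, c = 'magenta'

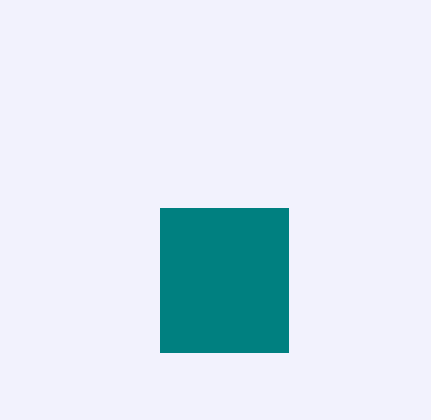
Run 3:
x0 = 160
y0 = 208
x1 = 288
y1 = 352
c = 'teal'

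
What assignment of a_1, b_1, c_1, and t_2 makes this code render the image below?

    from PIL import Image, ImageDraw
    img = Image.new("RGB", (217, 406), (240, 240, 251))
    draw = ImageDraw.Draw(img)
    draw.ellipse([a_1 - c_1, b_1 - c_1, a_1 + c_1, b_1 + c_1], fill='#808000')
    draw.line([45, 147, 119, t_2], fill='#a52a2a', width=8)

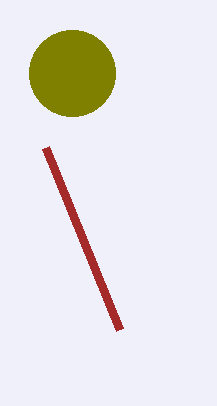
a_1 = 72
b_1 = 73
c_1 = 43
t_2 = 329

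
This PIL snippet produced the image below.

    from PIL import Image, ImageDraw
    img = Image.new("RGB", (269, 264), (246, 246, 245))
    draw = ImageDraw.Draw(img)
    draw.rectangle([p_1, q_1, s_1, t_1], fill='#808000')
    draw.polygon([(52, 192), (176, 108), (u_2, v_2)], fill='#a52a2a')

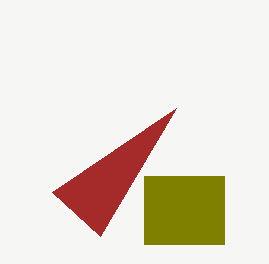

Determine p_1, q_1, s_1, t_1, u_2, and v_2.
p_1 = 144; q_1 = 176; s_1 = 224; t_1 = 244; u_2 = 100; v_2 = 236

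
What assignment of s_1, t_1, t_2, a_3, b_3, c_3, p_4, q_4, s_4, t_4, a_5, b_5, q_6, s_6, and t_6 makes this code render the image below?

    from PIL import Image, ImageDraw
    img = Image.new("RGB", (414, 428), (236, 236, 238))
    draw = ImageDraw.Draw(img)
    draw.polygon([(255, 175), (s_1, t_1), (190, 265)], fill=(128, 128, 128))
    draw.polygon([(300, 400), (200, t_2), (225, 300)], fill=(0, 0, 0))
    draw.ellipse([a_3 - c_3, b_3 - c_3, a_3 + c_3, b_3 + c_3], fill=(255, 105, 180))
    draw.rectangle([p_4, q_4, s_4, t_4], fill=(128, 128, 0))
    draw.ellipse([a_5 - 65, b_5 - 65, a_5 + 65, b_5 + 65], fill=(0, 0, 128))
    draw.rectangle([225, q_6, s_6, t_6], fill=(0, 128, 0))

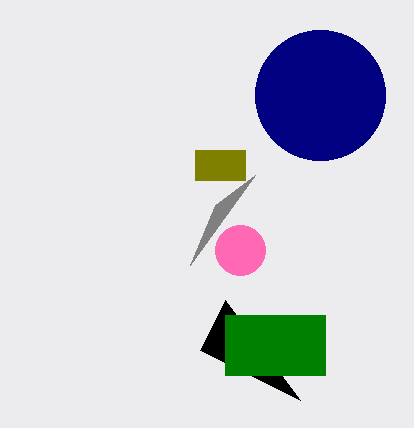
s_1 = 215; t_1 = 205; t_2 = 350; a_3 = 240; b_3 = 250; c_3 = 25; p_4 = 195; q_4 = 150; s_4 = 245; t_4 = 180; a_5 = 320; b_5 = 95; q_6 = 315; s_6 = 325; t_6 = 375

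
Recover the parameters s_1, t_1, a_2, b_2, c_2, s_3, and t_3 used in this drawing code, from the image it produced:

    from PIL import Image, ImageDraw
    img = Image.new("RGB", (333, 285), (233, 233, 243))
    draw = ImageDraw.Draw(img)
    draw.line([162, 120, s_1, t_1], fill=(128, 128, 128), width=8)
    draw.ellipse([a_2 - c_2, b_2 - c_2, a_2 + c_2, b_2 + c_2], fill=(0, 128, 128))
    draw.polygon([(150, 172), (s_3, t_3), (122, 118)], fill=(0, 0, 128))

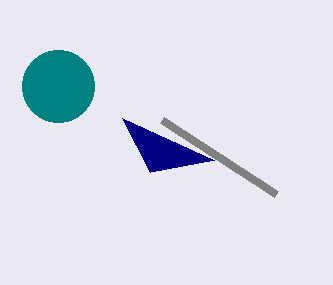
s_1 = 276
t_1 = 194
a_2 = 58
b_2 = 86
c_2 = 36
s_3 = 214
t_3 = 160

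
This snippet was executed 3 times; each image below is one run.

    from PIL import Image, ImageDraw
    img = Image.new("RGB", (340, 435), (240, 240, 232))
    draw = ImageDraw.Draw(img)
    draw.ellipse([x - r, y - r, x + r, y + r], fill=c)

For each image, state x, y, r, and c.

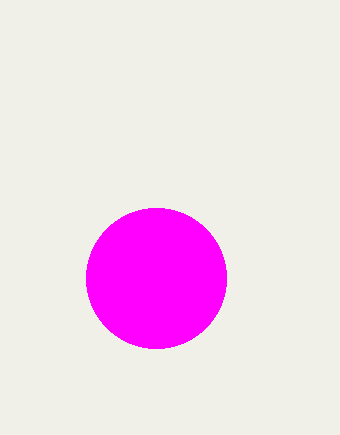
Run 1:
x = 156
y = 278
r = 70
c = 'magenta'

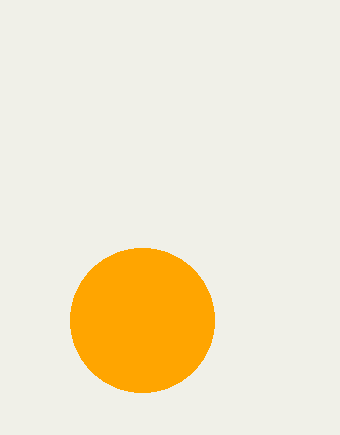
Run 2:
x = 142
y = 320
r = 72
c = 'orange'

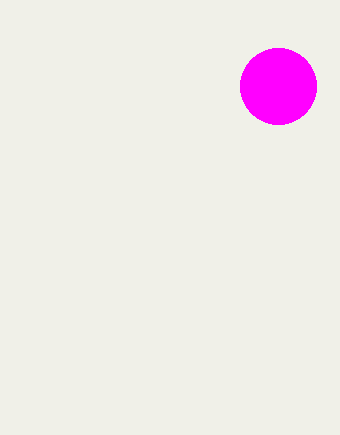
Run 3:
x = 278; y = 86; r = 38; c = 'magenta'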